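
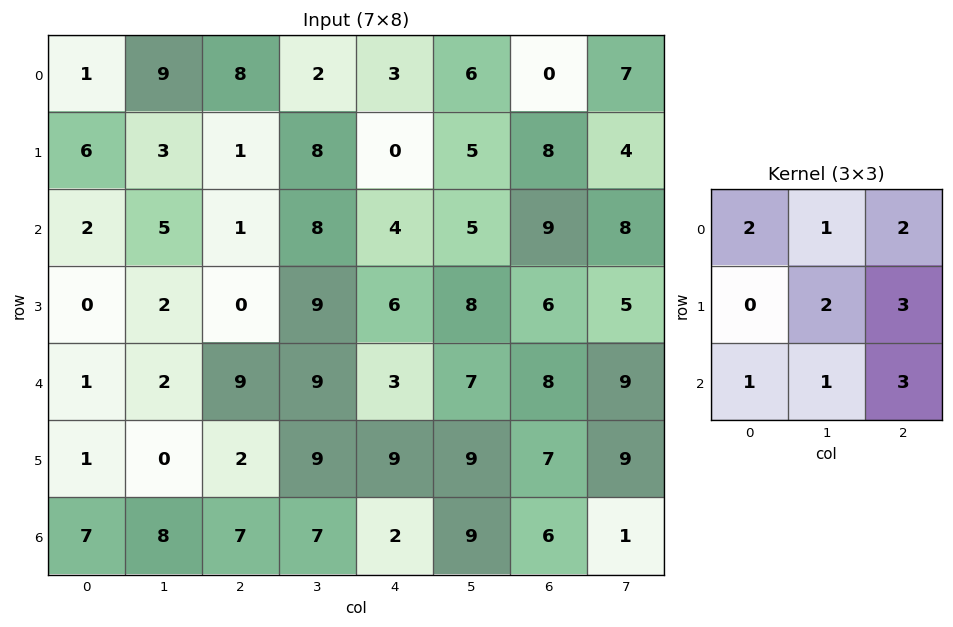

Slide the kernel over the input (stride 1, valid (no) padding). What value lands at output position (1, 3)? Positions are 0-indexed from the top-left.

The receptive field on the input at this output position is [8 0 5 / 8 4 5 / 9 6 8]. Elementwise product with the kernel and sum: 8·2 + 0·1 + 5·2 + 4·2 + 5·3 + 9·1 + 6·1 + 8·3.

88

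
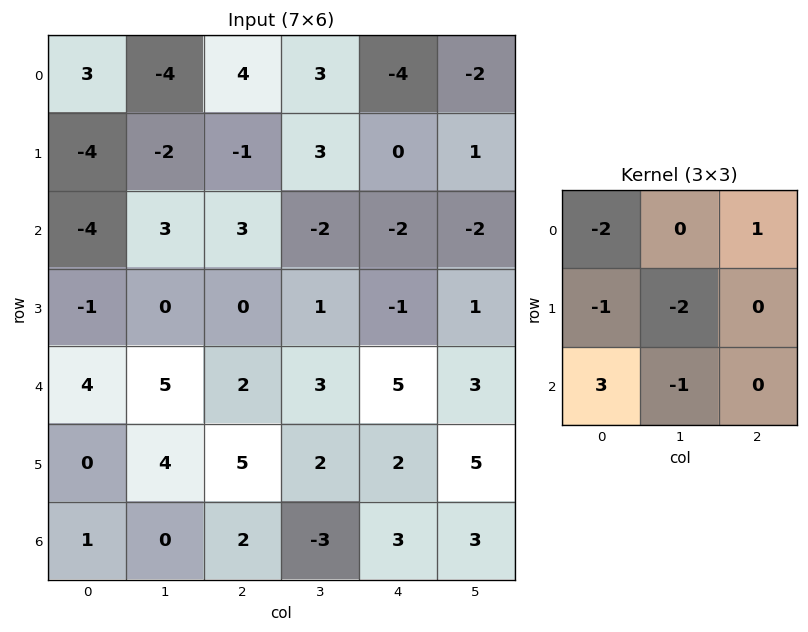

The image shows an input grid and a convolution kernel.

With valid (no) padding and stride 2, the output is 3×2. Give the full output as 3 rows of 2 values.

-9 -6
19 -7
-11 1

Output[0,0]: The receptive field on the input at this output position is [3 -4 4 / -4 -2 -1 / -4 3 3]. Elementwise product with the kernel and sum: 3·-2 + 4·1 + -4·-1 + -2·-2 + -4·3 + 3·-1.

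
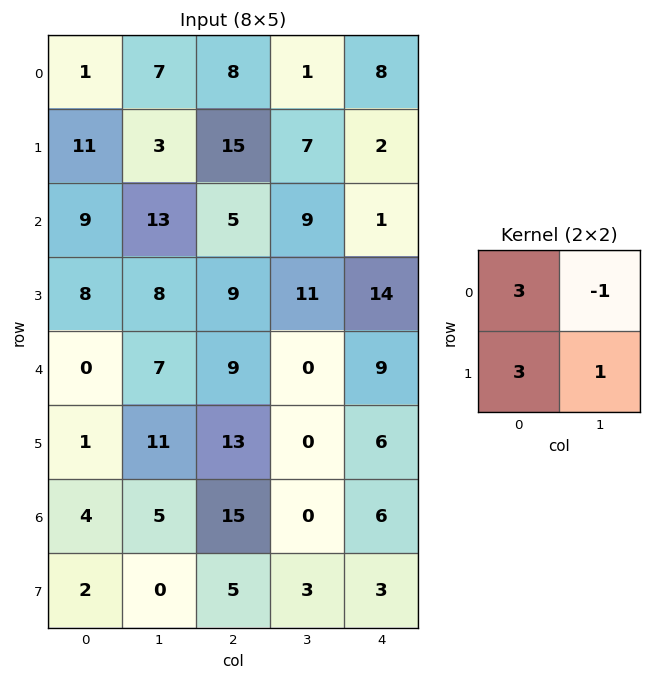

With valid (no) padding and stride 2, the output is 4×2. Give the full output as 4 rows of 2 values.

32 75
46 44
7 66
13 63

Output[0,0]: The receptive field on the input at this output position is [1 7 / 11 3]. Elementwise product with the kernel and sum: 1·3 + 7·-1 + 11·3 + 3·1.
Output[0,1]: The receptive field on the input at this output position is [8 1 / 15 7]. Elementwise product with the kernel and sum: 8·3 + 1·-1 + 15·3 + 7·1.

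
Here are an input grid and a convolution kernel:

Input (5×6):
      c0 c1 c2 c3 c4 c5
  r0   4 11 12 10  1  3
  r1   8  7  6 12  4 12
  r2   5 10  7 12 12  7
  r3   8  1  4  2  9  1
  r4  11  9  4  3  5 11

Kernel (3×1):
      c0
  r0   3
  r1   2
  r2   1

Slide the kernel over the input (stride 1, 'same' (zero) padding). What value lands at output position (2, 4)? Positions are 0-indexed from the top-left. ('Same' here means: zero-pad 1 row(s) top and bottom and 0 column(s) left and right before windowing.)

The receptive field on the zero-padded input at this output position is [4 / 12 / 9]. Elementwise product with the kernel and sum: 4·3 + 12·2 + 9·1.

45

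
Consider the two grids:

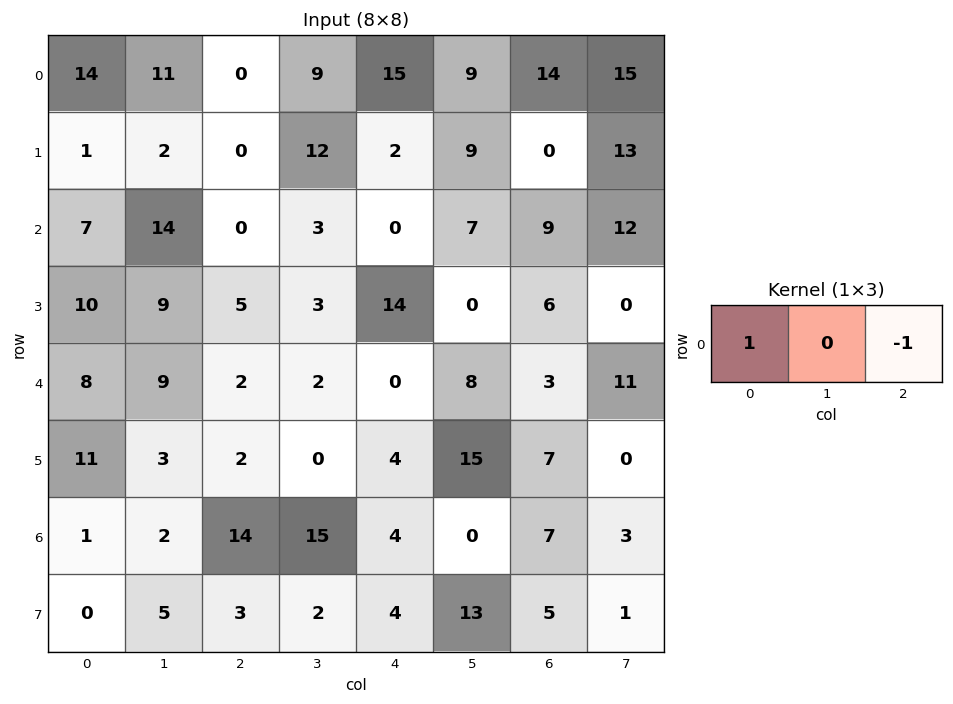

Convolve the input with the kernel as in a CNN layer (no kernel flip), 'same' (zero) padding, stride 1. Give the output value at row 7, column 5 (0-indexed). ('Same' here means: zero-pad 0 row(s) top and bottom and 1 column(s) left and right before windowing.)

The receptive field on the zero-padded input at this output position is [4 13 5]. Elementwise product with the kernel and sum: 4·1 + 5·-1.

-1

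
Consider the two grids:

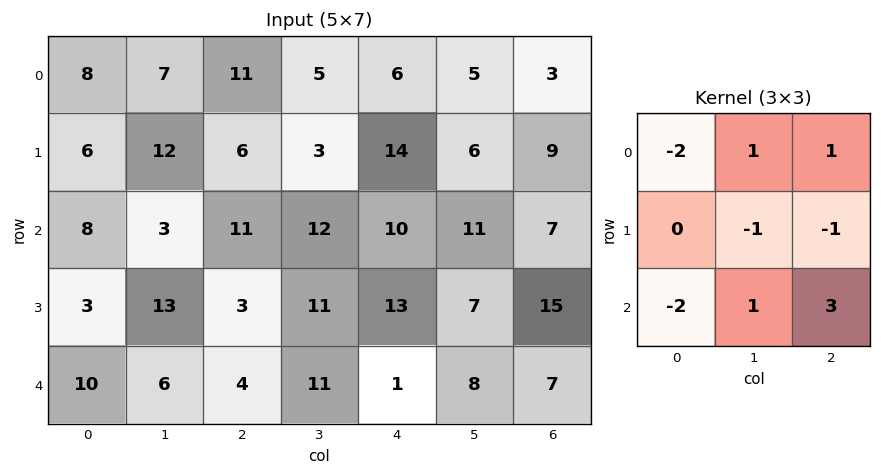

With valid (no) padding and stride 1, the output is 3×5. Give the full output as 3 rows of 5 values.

Output[0,0]: The receptive field on the input at this output position is [8 7 11 / 6 12 6 / 8 3 11]. Elementwise product with the kernel and sum: 8·-2 + 7·1 + 11·1 + 12·-1 + 6·-1 + 8·-2 + 3·1 + 11·3.

4 34 -8 0 -7
8 -28 27 5 -5
-20 28 -18 -20 3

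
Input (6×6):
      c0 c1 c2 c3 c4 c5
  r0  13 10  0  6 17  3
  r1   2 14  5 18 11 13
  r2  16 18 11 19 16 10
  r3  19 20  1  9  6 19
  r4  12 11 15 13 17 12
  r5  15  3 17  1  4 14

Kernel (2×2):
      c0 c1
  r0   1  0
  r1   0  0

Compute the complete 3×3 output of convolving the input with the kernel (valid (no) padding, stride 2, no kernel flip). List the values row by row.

13 0 17
16 11 16
12 15 17

Output[0,0]: The receptive field on the input at this output position is [13 10 / 2 14]. Elementwise product with the kernel and sum: 13·1.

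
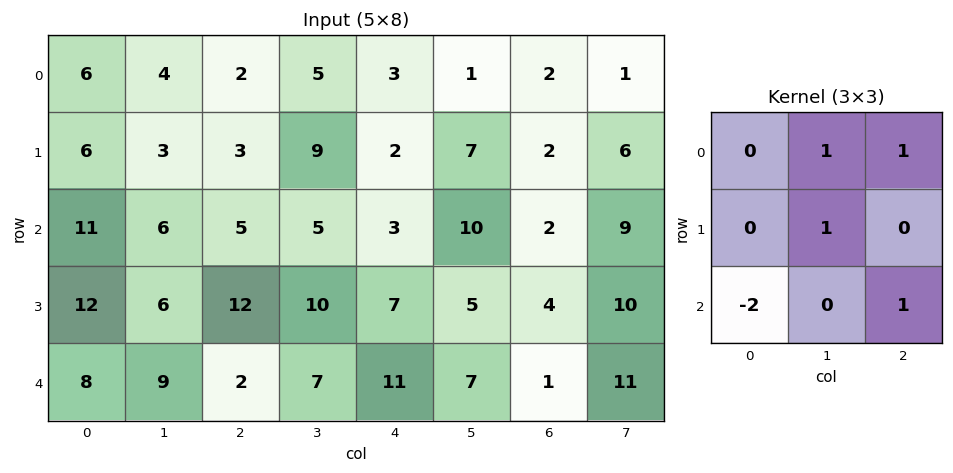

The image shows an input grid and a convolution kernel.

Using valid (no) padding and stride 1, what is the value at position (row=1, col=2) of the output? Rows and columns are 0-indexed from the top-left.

The receptive field on the input at this output position is [3 9 2 / 5 5 3 / 12 10 7]. Elementwise product with the kernel and sum: 9·1 + 2·1 + 5·1 + 12·-2 + 7·1.

-1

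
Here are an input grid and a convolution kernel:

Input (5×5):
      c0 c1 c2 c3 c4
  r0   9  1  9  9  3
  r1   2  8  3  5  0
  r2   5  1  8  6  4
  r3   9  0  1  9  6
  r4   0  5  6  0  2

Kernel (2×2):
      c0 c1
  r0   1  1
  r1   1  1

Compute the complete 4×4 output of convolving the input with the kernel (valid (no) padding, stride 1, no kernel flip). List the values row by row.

Output[0,0]: The receptive field on the input at this output position is [9 1 / 2 8]. Elementwise product with the kernel and sum: 9·1 + 1·1 + 2·1 + 8·1.
Output[0,1]: The receptive field on the input at this output position is [1 9 / 8 3]. Elementwise product with the kernel and sum: 1·1 + 9·1 + 8·1 + 3·1.

20 21 26 17
16 20 22 15
15 10 24 25
14 12 16 17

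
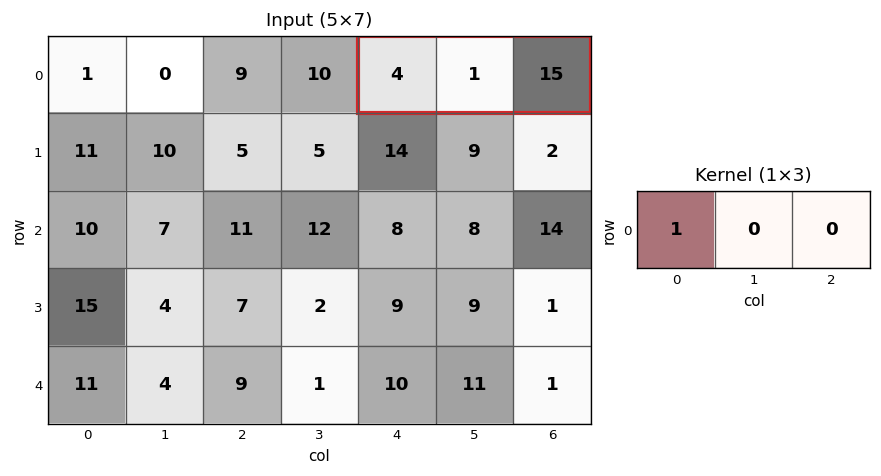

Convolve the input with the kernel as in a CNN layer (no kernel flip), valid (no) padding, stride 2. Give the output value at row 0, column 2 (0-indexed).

4

The receptive field on the input at this output position is [4 1 15]. Elementwise product with the kernel and sum: 4·1.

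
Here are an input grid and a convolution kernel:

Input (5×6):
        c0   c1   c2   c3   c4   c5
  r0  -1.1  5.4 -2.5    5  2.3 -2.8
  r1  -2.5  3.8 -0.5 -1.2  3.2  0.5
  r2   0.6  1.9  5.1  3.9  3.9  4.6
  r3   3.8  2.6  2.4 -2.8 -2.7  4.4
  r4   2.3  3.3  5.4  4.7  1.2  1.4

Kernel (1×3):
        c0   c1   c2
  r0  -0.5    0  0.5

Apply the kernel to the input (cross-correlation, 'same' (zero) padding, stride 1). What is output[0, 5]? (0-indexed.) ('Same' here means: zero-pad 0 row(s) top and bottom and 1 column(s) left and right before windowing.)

-1.15

The receptive field on the zero-padded input at this output position is [2.3 -2.8 0]. Elementwise product with the kernel and sum: 2.3·-0.5 + 0·0.5.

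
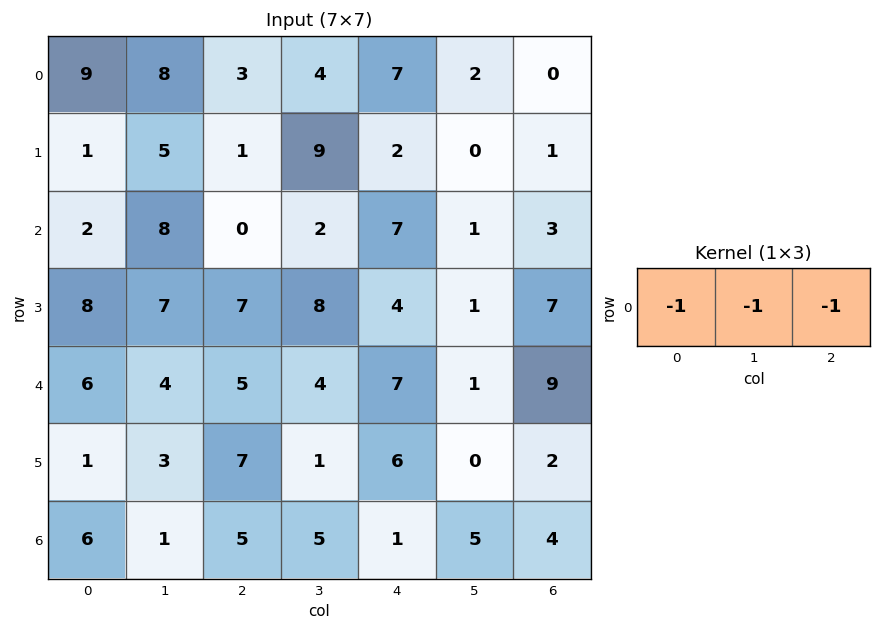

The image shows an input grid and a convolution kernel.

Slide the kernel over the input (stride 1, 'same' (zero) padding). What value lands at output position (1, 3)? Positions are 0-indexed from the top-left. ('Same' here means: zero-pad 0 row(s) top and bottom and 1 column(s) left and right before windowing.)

-12

The receptive field on the zero-padded input at this output position is [1 9 2]. Elementwise product with the kernel and sum: 1·-1 + 9·-1 + 2·-1.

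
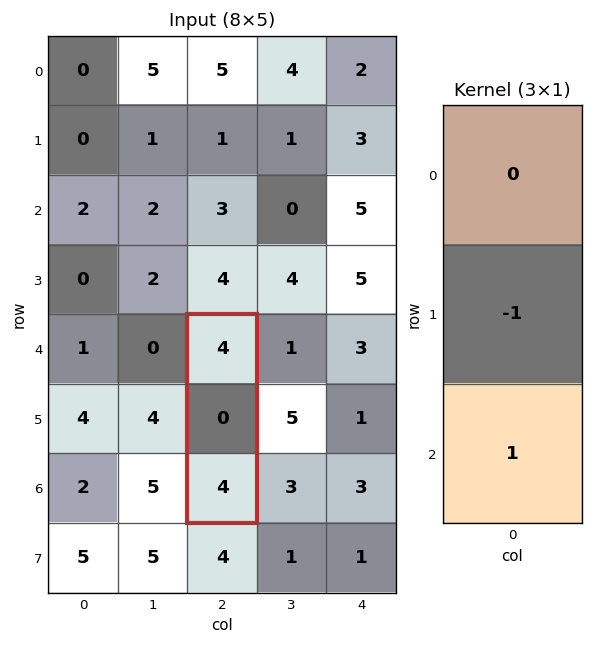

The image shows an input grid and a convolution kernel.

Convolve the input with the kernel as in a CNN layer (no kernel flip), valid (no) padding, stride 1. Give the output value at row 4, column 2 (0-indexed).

4

The receptive field on the input at this output position is [4 / 0 / 4]. Elementwise product with the kernel and sum: 0·-1 + 4·1.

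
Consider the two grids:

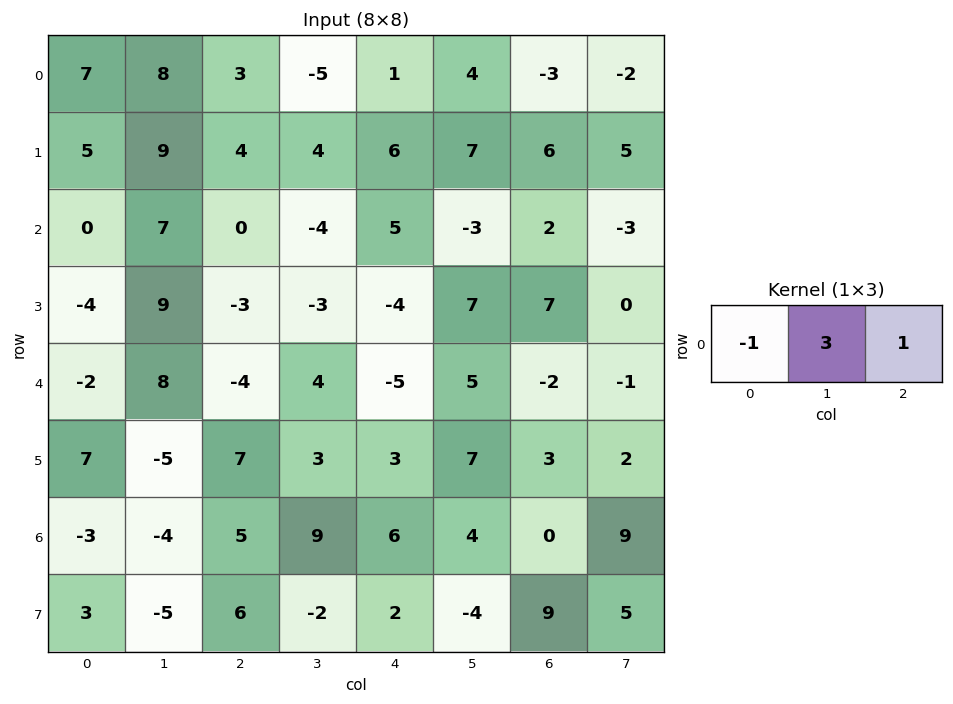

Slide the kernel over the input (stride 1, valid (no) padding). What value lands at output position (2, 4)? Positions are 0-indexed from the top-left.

-12

The receptive field on the input at this output position is [5 -3 2]. Elementwise product with the kernel and sum: 5·-1 + -3·3 + 2·1.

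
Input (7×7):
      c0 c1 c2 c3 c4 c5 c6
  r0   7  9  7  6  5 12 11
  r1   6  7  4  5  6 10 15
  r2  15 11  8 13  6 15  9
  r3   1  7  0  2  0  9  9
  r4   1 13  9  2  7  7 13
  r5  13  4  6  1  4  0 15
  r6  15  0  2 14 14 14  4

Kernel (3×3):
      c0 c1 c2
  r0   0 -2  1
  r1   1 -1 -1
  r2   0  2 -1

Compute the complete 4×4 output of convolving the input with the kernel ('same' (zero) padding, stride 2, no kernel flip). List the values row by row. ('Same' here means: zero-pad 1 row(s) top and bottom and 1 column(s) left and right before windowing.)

Output[0,0]: The receptive field on the zero-padded input at this output position is [0 0 0 / 0 7 9 / 0 6 7]. Elementwise product with the kernel and sum: 0·-2 + 0·1 + 0·1 + 7·-1 + 9·-1 + 6·2 + 7·-1.
Output[0,1]: The receptive field on the zero-padded input at this output position is [0 0 0 / 9 7 6 / 7 4 5]. Elementwise product with the kernel and sum: 0·-2 + 0·1 + 9·1 + 7·-1 + 6·-1 + 4·2 + 5·-1.

-11 -1 -9 31
-36 -15 -19 -6
13 15 5 6
-37 -27 -22 -20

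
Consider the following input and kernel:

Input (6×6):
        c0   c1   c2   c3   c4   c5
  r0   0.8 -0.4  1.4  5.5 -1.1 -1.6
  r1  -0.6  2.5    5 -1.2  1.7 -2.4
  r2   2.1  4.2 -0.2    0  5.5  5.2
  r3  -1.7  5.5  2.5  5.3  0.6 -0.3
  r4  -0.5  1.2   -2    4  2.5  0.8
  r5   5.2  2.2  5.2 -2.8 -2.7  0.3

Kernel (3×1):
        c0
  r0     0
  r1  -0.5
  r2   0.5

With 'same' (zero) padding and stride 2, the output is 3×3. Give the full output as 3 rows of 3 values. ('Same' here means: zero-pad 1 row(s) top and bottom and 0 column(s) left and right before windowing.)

Output[0,0]: The receptive field on the zero-padded input at this output position is [0 / 0.8 / -0.6]. Elementwise product with the kernel and sum: 0.8·-0.5 + -0.6·0.5.
Output[0,1]: The receptive field on the zero-padded input at this output position is [0 / 1.4 / 5]. Elementwise product with the kernel and sum: 1.4·-0.5 + 5·0.5.

-0.7 1.8 1.4
-1.9 1.35 -2.45
2.85 3.6 -2.6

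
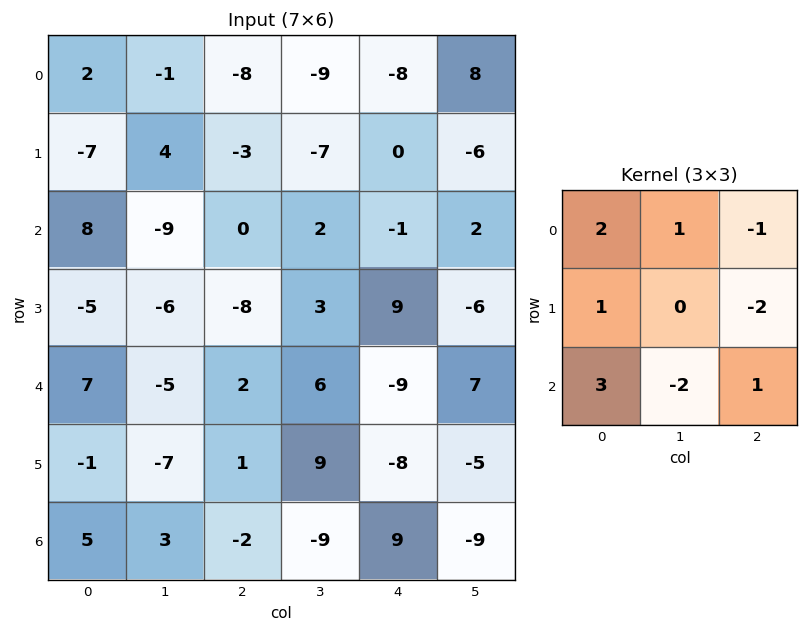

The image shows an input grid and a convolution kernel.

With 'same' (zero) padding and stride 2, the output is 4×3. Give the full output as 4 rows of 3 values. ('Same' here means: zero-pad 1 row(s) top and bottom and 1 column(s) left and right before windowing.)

Output[0,0]: The receptive field on the zero-padded input at this output position is [0 0 0 / 0 2 -1 / 0 -7 4]. Elementwise product with the kernel and sum: 0·2 + 0·1 + 0·-1 + 0·1 + -1·-2 + 0·3 + -7·-2 + 4·1.

20 28 -52
11 0 -25
6 -54 51
0 -1 24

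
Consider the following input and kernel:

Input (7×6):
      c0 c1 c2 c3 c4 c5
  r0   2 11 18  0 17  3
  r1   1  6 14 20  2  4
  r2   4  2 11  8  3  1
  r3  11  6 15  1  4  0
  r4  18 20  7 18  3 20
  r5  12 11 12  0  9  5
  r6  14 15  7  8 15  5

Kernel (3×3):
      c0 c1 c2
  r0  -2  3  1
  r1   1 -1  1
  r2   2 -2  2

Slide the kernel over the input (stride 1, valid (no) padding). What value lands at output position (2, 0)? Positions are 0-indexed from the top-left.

The receptive field on the input at this output position is [4 2 11 / 11 6 15 / 18 20 7]. Elementwise product with the kernel and sum: 4·-2 + 2·3 + 11·1 + 11·1 + 6·-1 + 15·1 + 18·2 + 20·-2 + 7·2.

39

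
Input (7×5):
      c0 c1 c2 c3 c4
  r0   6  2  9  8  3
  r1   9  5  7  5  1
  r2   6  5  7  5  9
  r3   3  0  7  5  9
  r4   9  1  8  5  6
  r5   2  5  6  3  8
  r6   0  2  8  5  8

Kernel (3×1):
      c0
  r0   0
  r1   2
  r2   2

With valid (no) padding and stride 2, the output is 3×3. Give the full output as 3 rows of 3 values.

30 28 20
24 30 30
4 28 32

Output[0,0]: The receptive field on the input at this output position is [6 / 9 / 6]. Elementwise product with the kernel and sum: 9·2 + 6·2.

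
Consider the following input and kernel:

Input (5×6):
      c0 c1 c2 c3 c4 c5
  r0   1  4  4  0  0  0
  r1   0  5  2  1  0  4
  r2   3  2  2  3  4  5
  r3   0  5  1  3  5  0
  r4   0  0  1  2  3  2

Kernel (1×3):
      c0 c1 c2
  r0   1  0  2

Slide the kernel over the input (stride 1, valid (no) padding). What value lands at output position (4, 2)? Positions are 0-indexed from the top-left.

7

The receptive field on the input at this output position is [1 2 3]. Elementwise product with the kernel and sum: 1·1 + 3·2.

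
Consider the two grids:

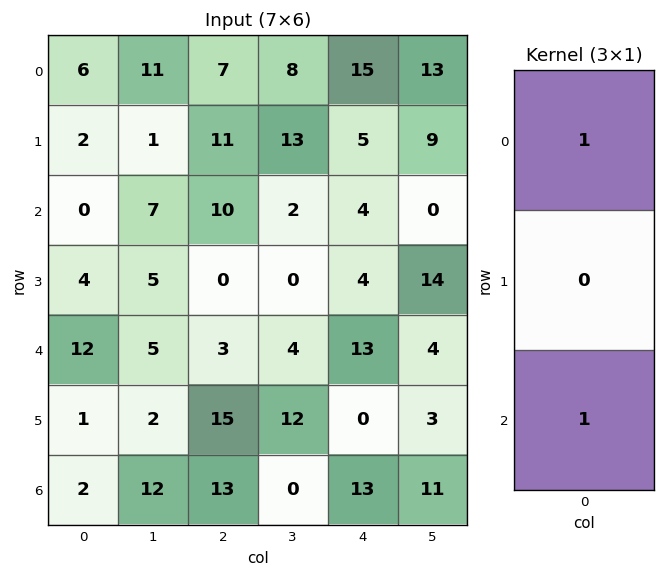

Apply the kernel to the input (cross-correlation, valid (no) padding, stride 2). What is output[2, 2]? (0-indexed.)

The receptive field on the input at this output position is [13 / 0 / 13]. Elementwise product with the kernel and sum: 13·1 + 13·1.

26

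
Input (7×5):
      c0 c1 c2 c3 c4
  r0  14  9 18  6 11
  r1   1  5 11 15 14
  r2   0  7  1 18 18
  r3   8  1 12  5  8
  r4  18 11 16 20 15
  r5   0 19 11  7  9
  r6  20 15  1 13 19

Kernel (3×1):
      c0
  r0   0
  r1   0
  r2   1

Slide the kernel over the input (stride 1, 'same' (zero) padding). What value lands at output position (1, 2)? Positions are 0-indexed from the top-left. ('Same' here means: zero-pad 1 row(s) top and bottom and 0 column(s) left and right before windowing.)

The receptive field on the zero-padded input at this output position is [18 / 11 / 1]. Elementwise product with the kernel and sum: 1·1.

1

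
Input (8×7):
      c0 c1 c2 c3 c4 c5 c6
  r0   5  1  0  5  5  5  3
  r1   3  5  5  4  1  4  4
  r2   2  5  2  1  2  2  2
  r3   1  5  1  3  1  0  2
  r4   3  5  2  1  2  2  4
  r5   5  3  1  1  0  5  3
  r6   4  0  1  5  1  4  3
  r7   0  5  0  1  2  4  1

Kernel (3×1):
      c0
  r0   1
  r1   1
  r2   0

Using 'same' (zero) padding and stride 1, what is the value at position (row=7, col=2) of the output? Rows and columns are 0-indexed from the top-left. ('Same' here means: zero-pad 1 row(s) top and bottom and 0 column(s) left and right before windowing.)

The receptive field on the zero-padded input at this output position is [1 / 0 / 0]. Elementwise product with the kernel and sum: 1·1 + 0·1.

1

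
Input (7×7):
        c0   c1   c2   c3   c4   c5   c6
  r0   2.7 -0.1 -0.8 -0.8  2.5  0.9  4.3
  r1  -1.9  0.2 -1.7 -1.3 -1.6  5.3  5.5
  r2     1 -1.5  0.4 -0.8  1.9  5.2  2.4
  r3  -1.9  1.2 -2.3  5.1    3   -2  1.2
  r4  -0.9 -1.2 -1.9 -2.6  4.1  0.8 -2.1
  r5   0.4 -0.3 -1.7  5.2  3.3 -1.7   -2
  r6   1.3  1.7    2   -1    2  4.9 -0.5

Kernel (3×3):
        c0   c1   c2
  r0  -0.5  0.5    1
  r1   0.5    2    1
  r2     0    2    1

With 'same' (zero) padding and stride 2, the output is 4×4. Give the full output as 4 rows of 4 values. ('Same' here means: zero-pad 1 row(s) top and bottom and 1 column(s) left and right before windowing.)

Output[0,0]: The receptive field on the zero-padded input at this output position is [0 0 0 / 0 2.7 -0.1 / 0 -1.9 0.2]. Elementwise product with the kernel and sum: 0·-0.5 + 0·0.5 + 0·1 + 0·0.5 + 2.7·2 + -0.1·1 + -1.9·2 + 0.2·1.

1.7 -7.15 7.6 20.05
-2.85 -2.5 17.75 9.9
-2.25 -1.85 9.55 -6.2
4.2 8.35 5.75 1.3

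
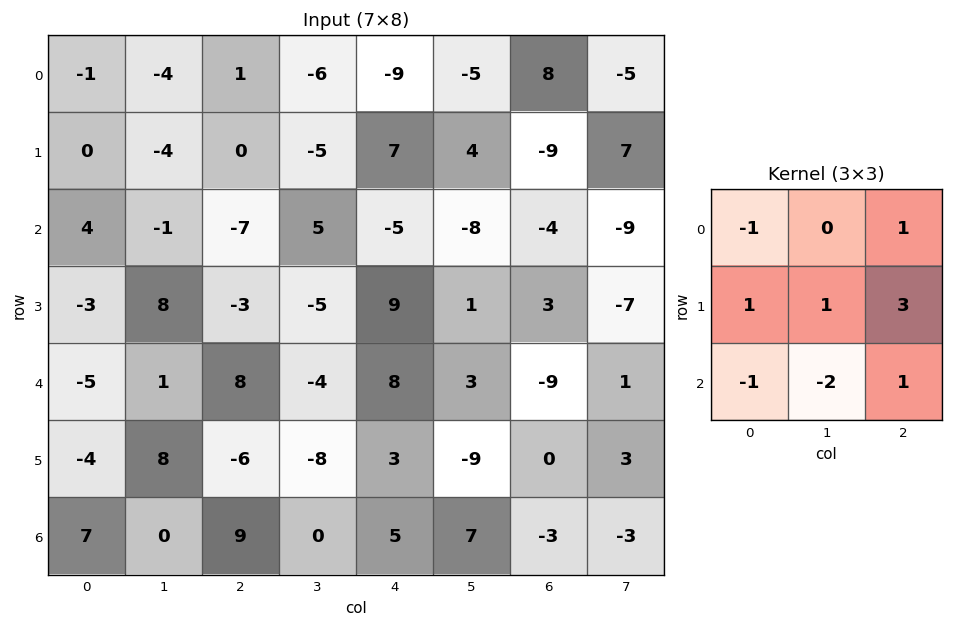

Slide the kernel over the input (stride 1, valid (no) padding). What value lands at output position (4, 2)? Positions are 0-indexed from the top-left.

-9

The receptive field on the input at this output position is [8 -4 8 / -6 -8 3 / 9 0 5]. Elementwise product with the kernel and sum: 8·-1 + 8·1 + -6·1 + -8·1 + 3·3 + 9·-1 + 0·-2 + 5·1.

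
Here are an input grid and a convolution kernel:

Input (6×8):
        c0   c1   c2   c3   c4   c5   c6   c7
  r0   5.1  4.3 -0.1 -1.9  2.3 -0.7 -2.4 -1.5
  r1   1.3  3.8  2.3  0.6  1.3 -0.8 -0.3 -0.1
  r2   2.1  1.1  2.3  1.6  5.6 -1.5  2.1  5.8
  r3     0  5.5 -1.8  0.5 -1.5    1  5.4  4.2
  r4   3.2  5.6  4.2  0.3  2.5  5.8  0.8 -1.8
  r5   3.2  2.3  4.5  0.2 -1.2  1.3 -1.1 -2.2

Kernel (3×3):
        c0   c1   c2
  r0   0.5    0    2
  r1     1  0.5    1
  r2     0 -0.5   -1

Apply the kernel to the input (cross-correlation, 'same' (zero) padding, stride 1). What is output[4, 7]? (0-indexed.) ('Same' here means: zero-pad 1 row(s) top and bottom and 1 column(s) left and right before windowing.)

The receptive field on the zero-padded input at this output position is [5.4 4.2 0 / 0.8 -1.8 0 / -1.1 -2.2 0]. Elementwise product with the kernel and sum: 5.4·0.5 + 0·2 + 0.8·1 + -1.8·0.5 + 0·1 + -2.2·-0.5 + 0·-1.

3.7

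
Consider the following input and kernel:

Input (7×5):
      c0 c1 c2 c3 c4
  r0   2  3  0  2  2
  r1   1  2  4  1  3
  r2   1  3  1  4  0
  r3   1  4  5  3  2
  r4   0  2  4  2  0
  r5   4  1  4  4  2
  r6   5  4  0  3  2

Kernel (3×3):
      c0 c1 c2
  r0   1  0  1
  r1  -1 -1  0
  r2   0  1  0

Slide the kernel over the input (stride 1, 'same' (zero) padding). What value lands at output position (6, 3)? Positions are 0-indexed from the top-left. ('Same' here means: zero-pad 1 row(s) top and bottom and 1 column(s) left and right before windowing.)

3

The receptive field on the zero-padded input at this output position is [4 4 2 / 0 3 2 / 0 0 0]. Elementwise product with the kernel and sum: 4·1 + 2·1 + 0·-1 + 3·-1 + 0·1.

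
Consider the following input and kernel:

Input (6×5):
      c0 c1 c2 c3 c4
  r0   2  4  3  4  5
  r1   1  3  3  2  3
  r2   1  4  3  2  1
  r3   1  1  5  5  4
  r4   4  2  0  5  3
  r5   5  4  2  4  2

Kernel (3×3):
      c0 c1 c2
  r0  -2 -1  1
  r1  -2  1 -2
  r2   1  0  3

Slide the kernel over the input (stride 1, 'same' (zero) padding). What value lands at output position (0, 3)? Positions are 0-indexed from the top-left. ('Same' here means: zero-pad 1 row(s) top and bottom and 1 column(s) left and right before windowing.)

The receptive field on the zero-padded input at this output position is [0 0 0 / 3 4 5 / 3 2 3]. Elementwise product with the kernel and sum: 0·-2 + 0·-1 + 0·1 + 3·-2 + 4·1 + 5·-2 + 3·1 + 3·3.

0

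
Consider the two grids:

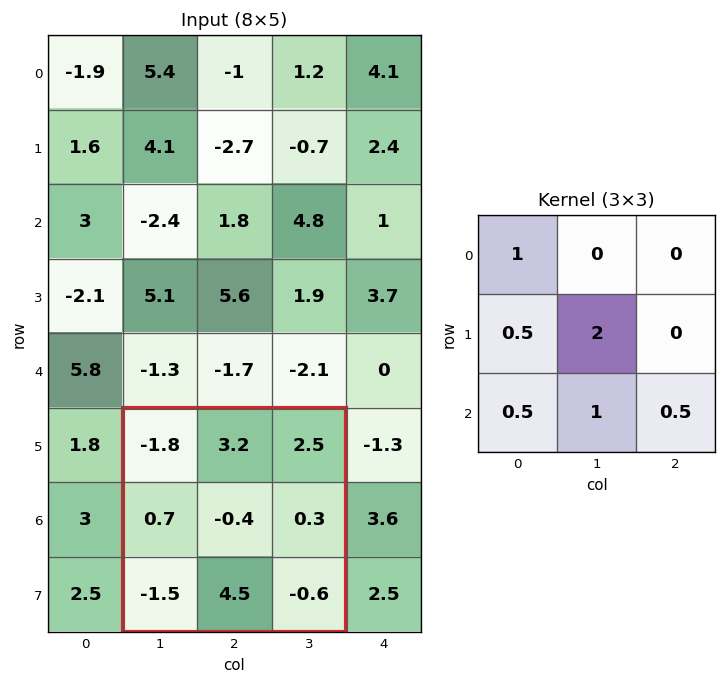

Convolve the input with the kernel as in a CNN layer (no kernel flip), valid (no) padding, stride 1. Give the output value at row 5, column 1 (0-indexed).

1.2

The receptive field on the input at this output position is [-1.8 3.2 2.5 / 0.7 -0.4 0.3 / -1.5 4.5 -0.6]. Elementwise product with the kernel and sum: -1.8·1 + 0.7·0.5 + -0.4·2 + -1.5·0.5 + 4.5·1 + -0.6·0.5.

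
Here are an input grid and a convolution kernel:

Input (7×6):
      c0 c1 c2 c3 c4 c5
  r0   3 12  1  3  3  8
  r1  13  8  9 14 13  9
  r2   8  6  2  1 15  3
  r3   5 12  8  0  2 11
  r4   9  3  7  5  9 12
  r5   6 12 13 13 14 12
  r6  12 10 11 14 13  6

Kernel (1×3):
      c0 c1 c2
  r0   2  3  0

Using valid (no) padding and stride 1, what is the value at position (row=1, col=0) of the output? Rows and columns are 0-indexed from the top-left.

50

The receptive field on the input at this output position is [13 8 9]. Elementwise product with the kernel and sum: 13·2 + 8·3.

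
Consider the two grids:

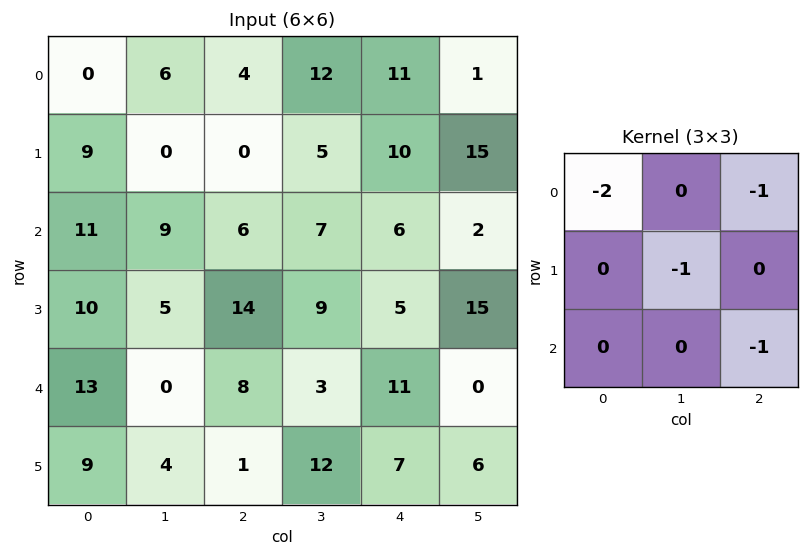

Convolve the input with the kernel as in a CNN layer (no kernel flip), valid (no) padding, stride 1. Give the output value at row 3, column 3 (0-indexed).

-50

The receptive field on the input at this output position is [9 5 15 / 3 11 0 / 12 7 6]. Elementwise product with the kernel and sum: 9·-2 + 15·-1 + 11·-1 + 6·-1.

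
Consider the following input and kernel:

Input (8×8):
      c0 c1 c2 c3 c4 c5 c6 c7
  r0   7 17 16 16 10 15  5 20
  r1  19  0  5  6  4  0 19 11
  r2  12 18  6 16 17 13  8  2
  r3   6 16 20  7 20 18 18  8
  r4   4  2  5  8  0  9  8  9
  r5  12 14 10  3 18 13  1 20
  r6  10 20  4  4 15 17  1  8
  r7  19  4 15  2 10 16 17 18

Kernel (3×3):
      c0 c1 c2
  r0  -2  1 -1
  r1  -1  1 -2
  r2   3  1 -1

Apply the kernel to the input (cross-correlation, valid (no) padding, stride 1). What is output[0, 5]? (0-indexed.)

The receptive field on the input at this output position is [15 5 20 / 0 19 11 / 13 8 2]. Elementwise product with the kernel and sum: 15·-2 + 5·1 + 20·-1 + 0·-1 + 19·1 + 11·-2 + 13·3 + 8·1 + 2·-1.

-3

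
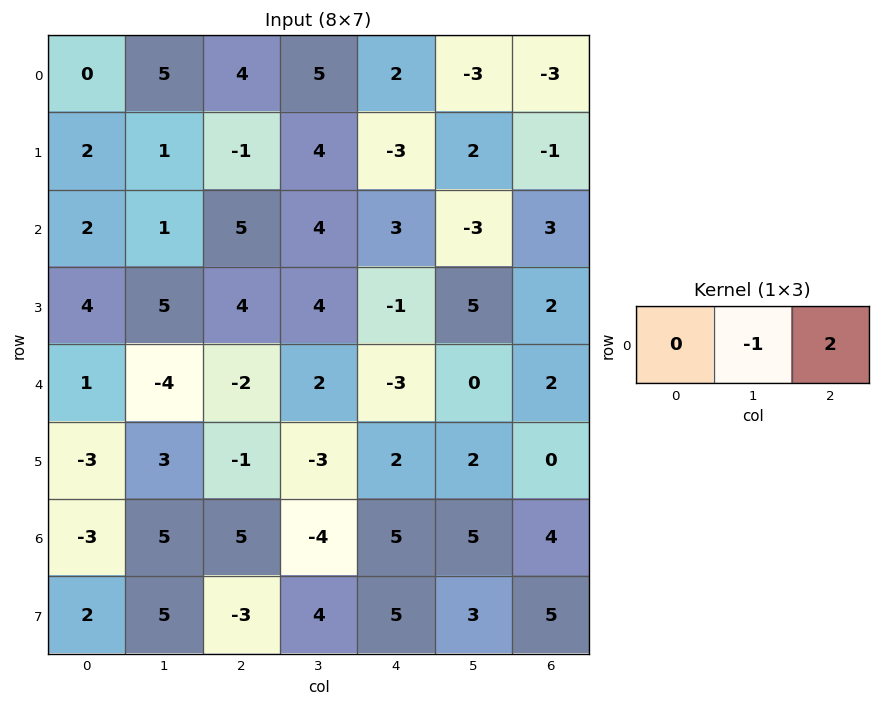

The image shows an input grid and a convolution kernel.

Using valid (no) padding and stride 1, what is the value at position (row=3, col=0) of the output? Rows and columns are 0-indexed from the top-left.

3

The receptive field on the input at this output position is [4 5 4]. Elementwise product with the kernel and sum: 5·-1 + 4·2.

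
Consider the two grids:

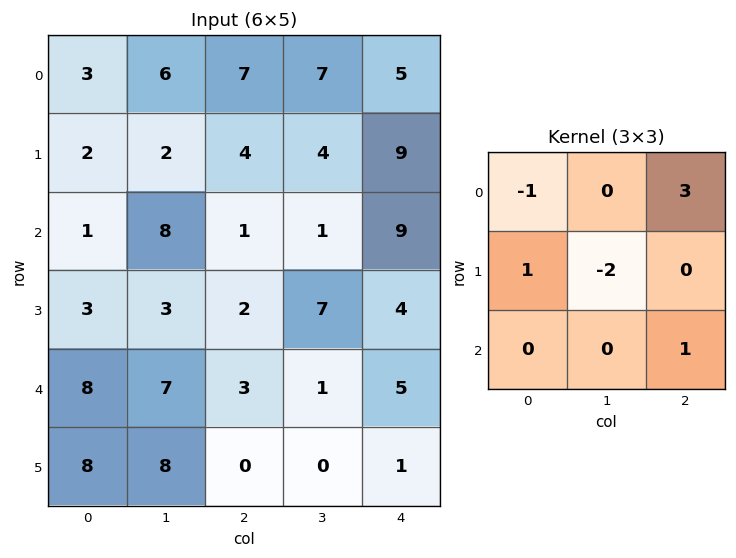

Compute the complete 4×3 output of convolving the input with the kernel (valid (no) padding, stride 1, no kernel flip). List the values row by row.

17 10 13
-3 23 26
2 -5 19
-3 19 12

Output[0,0]: The receptive field on the input at this output position is [3 6 7 / 2 2 4 / 1 8 1]. Elementwise product with the kernel and sum: 3·-1 + 7·3 + 2·1 + 2·-2 + 1·1.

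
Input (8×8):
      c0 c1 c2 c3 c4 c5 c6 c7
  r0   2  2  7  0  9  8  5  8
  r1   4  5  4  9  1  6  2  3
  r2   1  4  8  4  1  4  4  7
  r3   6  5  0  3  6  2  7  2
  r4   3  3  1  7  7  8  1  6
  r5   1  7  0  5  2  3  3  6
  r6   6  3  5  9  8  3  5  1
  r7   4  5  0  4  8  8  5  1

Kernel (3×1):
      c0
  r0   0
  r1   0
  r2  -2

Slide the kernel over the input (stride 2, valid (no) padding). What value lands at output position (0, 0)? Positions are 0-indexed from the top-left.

-2

The receptive field on the input at this output position is [2 / 4 / 1]. Elementwise product with the kernel and sum: 1·-2.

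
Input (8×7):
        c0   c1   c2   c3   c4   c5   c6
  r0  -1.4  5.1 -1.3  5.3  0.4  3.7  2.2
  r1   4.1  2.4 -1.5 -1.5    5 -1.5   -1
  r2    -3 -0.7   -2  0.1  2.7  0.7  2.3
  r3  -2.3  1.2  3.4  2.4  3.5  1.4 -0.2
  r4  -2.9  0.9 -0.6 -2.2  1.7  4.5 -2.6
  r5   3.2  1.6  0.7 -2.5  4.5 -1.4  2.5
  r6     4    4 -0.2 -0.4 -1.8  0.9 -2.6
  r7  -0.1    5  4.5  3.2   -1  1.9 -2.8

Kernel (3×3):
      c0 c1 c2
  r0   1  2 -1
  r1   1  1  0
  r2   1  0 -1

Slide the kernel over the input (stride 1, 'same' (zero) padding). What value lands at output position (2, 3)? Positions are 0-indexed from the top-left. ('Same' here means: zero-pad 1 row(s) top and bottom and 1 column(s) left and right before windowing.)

-11.5

The receptive field on the zero-padded input at this output position is [-1.5 -1.5 5 / -2 0.1 2.7 / 3.4 2.4 3.5]. Elementwise product with the kernel and sum: -1.5·1 + -1.5·2 + 5·-1 + -2·1 + 0.1·1 + 3.4·1 + 3.5·-1.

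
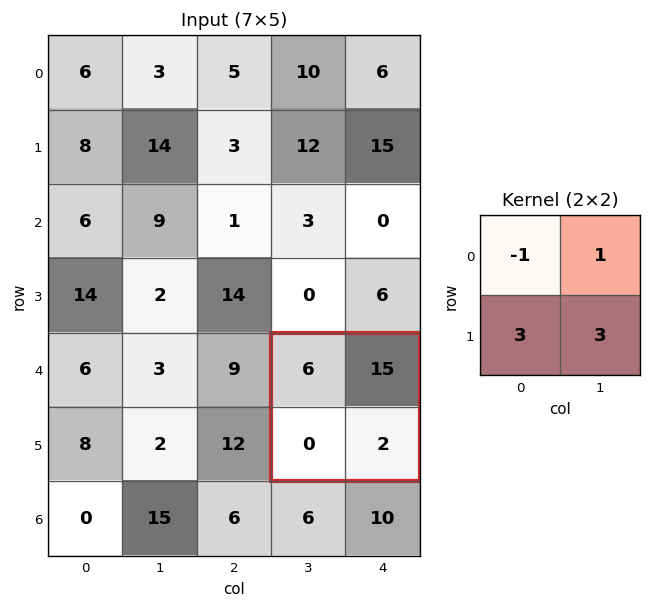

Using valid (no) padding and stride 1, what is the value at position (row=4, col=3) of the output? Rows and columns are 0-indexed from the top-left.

The receptive field on the input at this output position is [6 15 / 0 2]. Elementwise product with the kernel and sum: 6·-1 + 15·1 + 0·3 + 2·3.

15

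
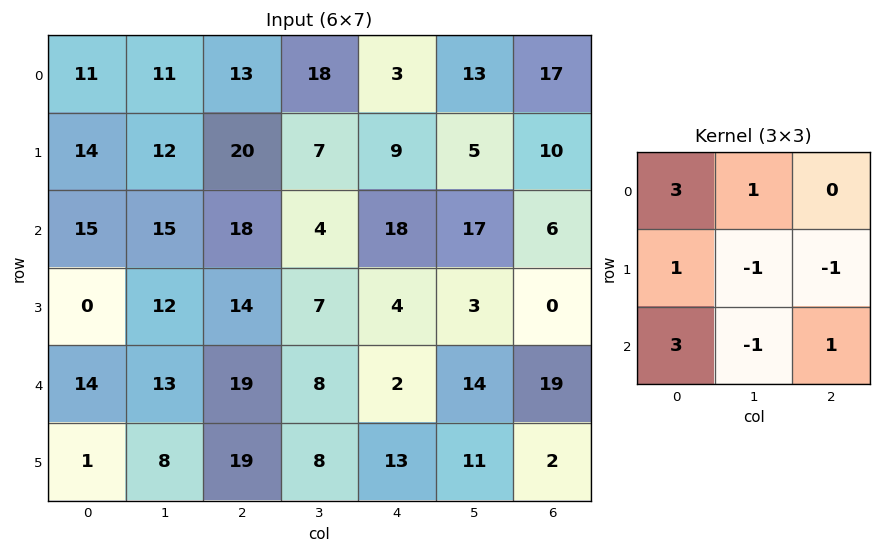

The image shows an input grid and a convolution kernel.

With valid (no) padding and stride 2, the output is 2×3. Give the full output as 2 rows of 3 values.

Output[0,0]: The receptive field on the input at this output position is [11 11 13 / 14 12 20 / 15 15 18]. Elementwise product with the kernel and sum: 11·3 + 11·1 + 14·1 + 12·-1 + 20·-1 + 15·3 + 15·-1 + 18·1.
Output[0,1]: The receptive field on the input at this output position is [13 18 3 / 20 7 9 / 18 4 18]. Elementwise product with the kernel and sum: 13·3 + 18·1 + 20·1 + 7·-1 + 9·-1 + 18·3 + 4·-1 + 18·1.

74 129 59
82 112 83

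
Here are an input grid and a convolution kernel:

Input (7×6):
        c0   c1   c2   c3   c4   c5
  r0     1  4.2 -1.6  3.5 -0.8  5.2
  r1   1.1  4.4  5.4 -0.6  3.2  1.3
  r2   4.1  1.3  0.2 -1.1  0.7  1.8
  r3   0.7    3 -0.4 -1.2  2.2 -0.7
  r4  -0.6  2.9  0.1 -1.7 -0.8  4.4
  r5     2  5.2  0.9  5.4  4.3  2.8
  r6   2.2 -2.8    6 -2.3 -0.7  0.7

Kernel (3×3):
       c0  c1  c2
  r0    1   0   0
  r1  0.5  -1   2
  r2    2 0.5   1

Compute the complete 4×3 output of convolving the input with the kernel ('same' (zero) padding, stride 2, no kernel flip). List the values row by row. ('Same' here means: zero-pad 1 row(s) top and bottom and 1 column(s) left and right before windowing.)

Output[0,0]: The receptive field on the zero-padded input at this output position is [0 0 0 / 0 1 4.2 / 0 1.1 4.4]. Elementwise product with the kernel and sum: 0·1 + 0·0.5 + 1·-1 + 4.2·2 + 0·2 + 1.1·0.5 + 4.4·1.

12.35 21.6 14.65
1.85 7.25 -0.25
12.6 17.2 23.3
-7.8 -6.8 6.35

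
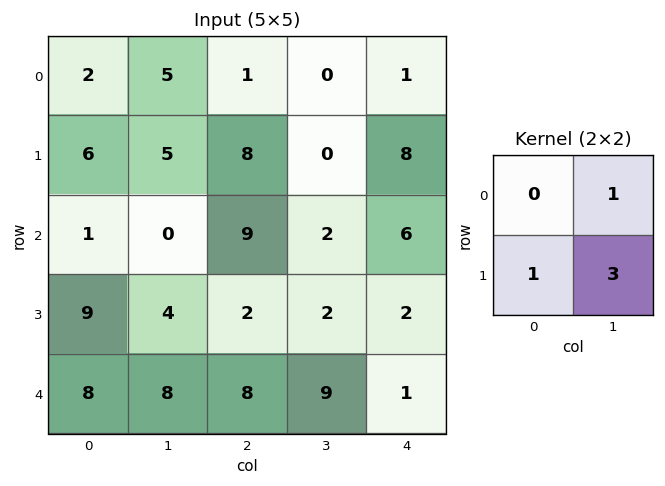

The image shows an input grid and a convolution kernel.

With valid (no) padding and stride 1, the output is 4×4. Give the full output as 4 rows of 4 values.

Output[0,0]: The receptive field on the input at this output position is [2 5 / 6 5]. Elementwise product with the kernel and sum: 5·1 + 6·1 + 5·3.
Output[0,1]: The receptive field on the input at this output position is [5 1 / 5 8]. Elementwise product with the kernel and sum: 1·1 + 5·1 + 8·3.

26 30 8 25
6 35 15 28
21 19 10 14
36 34 37 14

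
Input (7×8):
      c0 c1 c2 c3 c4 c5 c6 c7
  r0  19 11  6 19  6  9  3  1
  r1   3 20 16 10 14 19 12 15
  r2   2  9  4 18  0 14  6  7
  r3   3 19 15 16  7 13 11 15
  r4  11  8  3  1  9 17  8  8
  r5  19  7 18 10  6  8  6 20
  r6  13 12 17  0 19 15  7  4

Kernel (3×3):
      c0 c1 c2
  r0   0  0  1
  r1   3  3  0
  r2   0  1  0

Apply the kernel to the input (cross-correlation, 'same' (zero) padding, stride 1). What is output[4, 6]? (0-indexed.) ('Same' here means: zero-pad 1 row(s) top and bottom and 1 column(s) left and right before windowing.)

The receptive field on the zero-padded input at this output position is [13 11 15 / 17 8 8 / 8 6 20]. Elementwise product with the kernel and sum: 15·1 + 17·3 + 8·3 + 6·1.

96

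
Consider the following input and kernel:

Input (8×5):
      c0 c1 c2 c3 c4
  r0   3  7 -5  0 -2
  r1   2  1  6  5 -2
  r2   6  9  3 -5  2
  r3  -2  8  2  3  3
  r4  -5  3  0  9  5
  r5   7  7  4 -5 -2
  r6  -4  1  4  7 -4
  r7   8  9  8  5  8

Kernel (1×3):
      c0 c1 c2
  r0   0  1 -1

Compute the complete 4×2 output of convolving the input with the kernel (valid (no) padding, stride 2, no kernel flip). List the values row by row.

Output[0,0]: The receptive field on the input at this output position is [3 7 -5]. Elementwise product with the kernel and sum: 7·1 + -5·-1.
Output[0,1]: The receptive field on the input at this output position is [-5 0 -2]. Elementwise product with the kernel and sum: 0·1 + -2·-1.

12 2
6 -7
3 4
-3 11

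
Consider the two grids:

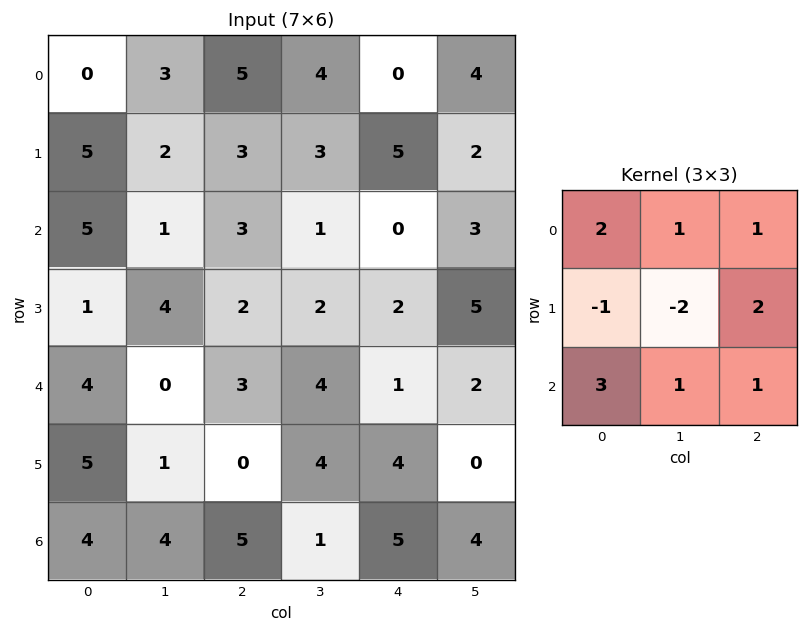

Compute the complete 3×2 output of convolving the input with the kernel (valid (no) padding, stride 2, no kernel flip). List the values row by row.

24 25
24 19
25 32

Output[0,0]: The receptive field on the input at this output position is [0 3 5 / 5 2 3 / 5 1 3]. Elementwise product with the kernel and sum: 0·2 + 3·1 + 5·1 + 5·-1 + 2·-2 + 3·2 + 5·3 + 1·1 + 3·1.
Output[0,1]: The receptive field on the input at this output position is [5 4 0 / 3 3 5 / 3 1 0]. Elementwise product with the kernel and sum: 5·2 + 4·1 + 0·1 + 3·-1 + 3·-2 + 5·2 + 3·3 + 1·1 + 0·1.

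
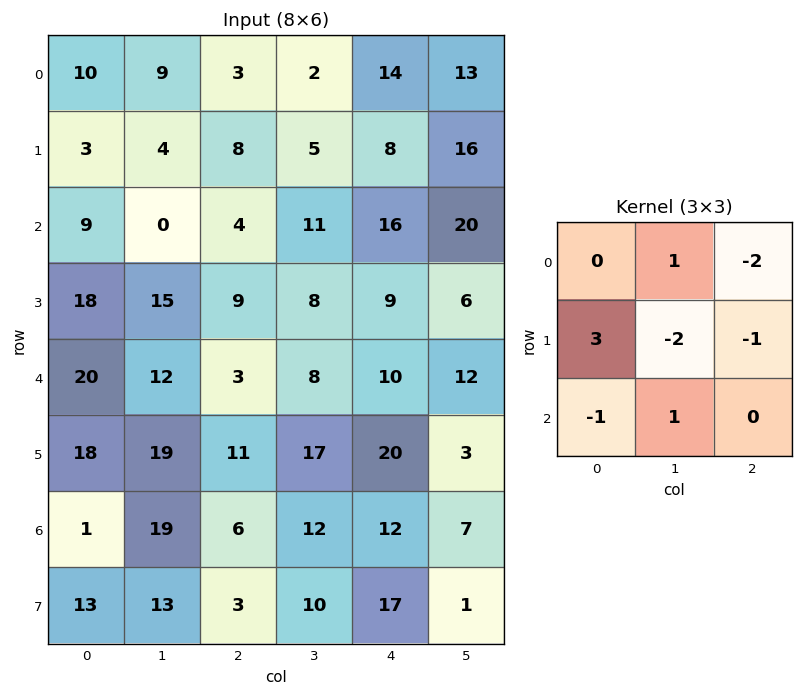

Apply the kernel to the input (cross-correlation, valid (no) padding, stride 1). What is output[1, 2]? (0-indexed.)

-38

The receptive field on the input at this output position is [8 5 8 / 4 11 16 / 9 8 9]. Elementwise product with the kernel and sum: 5·1 + 8·-2 + 4·3 + 11·-2 + 16·-1 + 9·-1 + 8·1.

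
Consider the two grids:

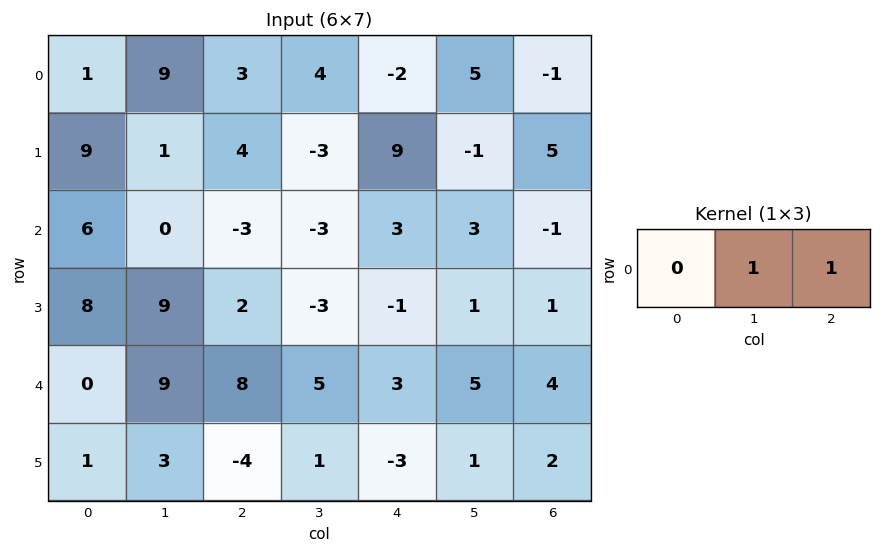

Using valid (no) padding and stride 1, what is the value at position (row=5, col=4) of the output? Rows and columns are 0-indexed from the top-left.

3

The receptive field on the input at this output position is [-3 1 2]. Elementwise product with the kernel and sum: 1·1 + 2·1.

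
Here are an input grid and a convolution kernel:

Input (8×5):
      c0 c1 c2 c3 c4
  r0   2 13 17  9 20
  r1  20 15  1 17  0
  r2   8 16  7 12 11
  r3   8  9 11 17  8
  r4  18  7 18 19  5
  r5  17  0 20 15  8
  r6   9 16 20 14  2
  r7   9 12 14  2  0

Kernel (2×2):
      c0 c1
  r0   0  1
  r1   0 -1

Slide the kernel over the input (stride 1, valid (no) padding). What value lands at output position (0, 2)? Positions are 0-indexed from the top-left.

The receptive field on the input at this output position is [17 9 / 1 17]. Elementwise product with the kernel and sum: 9·1 + 17·-1.

-8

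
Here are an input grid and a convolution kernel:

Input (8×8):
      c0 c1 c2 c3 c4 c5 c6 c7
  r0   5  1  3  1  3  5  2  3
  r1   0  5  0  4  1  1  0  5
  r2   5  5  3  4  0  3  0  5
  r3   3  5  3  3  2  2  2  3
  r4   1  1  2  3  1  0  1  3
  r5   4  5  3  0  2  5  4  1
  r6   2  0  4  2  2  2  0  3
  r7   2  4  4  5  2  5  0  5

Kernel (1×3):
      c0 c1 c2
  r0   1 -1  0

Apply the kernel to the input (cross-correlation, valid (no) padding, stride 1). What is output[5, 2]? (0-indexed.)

The receptive field on the input at this output position is [3 0 2]. Elementwise product with the kernel and sum: 3·1 + 0·-1.

3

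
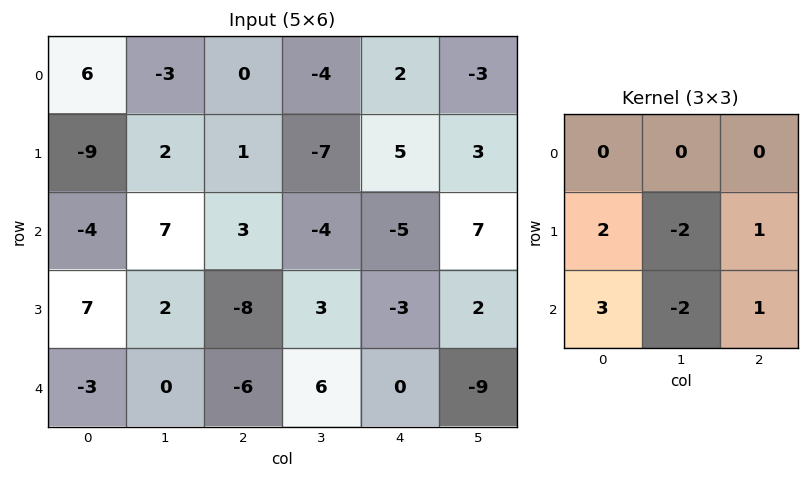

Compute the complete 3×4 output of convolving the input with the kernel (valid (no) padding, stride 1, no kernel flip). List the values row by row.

Output[0,0]: The receptive field on the input at this output position is [6 -3 0 / -9 2 1 / -4 7 3]. Elementwise product with the kernel and sum: -9·2 + 2·-2 + 1·1 + -4·3 + 7·-2 + 3·1.
Output[0,1]: The receptive field on the input at this output position is [-3 0 -4 / 2 1 -7 / 7 3 -4]. Elementwise product with the kernel and sum: 2·2 + 1·-2 + -7·1 + 7·3 + 3·-2 + -4·1.

-44 6 33 -16
-10 29 -24 26
-13 41 -55 23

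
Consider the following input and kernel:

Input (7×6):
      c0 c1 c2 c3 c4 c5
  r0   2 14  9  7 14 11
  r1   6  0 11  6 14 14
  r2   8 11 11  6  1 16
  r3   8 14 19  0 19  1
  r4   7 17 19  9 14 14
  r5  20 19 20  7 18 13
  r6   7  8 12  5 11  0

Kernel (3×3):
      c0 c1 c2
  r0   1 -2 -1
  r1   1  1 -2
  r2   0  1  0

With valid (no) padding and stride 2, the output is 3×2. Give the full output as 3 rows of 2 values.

Output[0,0]: The receptive field on the input at this output position is [2 14 9 / 6 0 11 / 8 11 11]. Elementwise product with the kernel and sum: 2·1 + 14·-2 + 9·-1 + 6·1 + 0·1 + 11·-2 + 11·1.
Output[0,1]: The receptive field on the input at this output position is [9 7 14 / 11 6 14 / 11 6 1]. Elementwise product with the kernel and sum: 9·1 + 7·-2 + 14·-1 + 11·1 + 6·1 + 14·-2 + 6·1.

-40 -24
-24 -12
-39 -17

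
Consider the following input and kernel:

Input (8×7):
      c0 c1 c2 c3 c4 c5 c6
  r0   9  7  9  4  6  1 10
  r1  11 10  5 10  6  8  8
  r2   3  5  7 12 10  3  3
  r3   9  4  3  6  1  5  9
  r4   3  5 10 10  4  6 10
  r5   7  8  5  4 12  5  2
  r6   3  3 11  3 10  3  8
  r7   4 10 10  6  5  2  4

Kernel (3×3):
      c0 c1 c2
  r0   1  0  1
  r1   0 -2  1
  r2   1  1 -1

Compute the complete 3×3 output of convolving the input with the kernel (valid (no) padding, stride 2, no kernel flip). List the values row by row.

Output[0,0]: The receptive field on the input at this output position is [9 7 9 / 11 10 5 / 3 5 7]. Elementwise product with the kernel and sum: 9·1 + 9·1 + 10·-2 + 5·1 + 3·1 + 5·1 + 7·-1.

4 10 18
3 22 12
-3 22 11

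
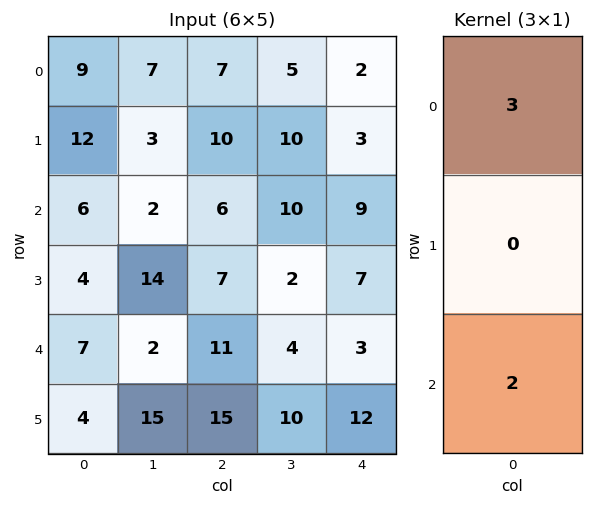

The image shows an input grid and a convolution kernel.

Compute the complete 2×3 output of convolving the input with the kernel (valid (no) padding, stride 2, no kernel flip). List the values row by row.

39 33 24
32 40 33

Output[0,0]: The receptive field on the input at this output position is [9 / 12 / 6]. Elementwise product with the kernel and sum: 9·3 + 6·2.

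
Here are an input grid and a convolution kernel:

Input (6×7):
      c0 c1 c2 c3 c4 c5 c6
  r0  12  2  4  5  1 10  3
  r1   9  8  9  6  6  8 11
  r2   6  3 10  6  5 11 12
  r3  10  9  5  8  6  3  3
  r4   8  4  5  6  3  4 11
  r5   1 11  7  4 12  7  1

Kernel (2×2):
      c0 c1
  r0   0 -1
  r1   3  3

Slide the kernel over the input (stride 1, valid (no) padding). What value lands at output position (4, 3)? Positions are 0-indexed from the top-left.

The receptive field on the input at this output position is [6 3 / 4 12]. Elementwise product with the kernel and sum: 3·-1 + 4·3 + 12·3.

45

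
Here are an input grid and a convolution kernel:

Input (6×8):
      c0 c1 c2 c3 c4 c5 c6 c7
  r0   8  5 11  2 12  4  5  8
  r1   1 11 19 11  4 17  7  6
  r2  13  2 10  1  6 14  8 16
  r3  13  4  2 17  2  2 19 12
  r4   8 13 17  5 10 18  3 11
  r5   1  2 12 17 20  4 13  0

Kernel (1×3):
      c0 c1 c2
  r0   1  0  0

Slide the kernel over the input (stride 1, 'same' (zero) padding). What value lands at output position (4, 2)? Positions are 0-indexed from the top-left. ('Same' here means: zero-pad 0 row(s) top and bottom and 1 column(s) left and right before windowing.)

13

The receptive field on the zero-padded input at this output position is [13 17 5]. Elementwise product with the kernel and sum: 13·1.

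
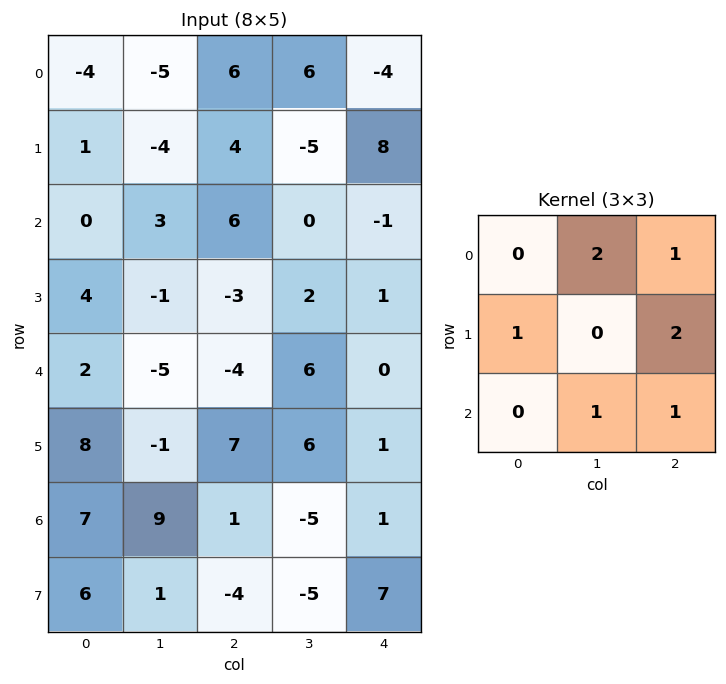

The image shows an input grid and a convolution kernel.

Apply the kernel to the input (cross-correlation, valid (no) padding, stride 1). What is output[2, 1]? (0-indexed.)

17

The receptive field on the input at this output position is [3 6 0 / -1 -3 2 / -5 -4 6]. Elementwise product with the kernel and sum: 6·2 + 0·1 + -1·1 + 2·2 + -4·1 + 6·1.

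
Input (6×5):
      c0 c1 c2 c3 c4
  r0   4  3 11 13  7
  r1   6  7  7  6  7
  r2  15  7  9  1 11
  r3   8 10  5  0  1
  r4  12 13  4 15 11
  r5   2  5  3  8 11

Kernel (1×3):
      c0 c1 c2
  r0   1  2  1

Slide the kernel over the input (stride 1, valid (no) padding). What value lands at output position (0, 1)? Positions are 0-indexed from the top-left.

38

The receptive field on the input at this output position is [3 11 13]. Elementwise product with the kernel and sum: 3·1 + 11·2 + 13·1.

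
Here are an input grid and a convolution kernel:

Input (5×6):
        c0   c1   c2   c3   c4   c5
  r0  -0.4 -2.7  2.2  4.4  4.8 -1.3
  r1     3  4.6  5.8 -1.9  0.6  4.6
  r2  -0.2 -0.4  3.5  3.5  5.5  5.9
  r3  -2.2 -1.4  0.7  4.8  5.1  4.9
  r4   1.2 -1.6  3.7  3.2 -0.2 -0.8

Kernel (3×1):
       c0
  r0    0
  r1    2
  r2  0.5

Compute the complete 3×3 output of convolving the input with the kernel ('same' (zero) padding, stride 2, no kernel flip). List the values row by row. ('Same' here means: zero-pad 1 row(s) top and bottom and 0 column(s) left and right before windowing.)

0.7 7.3 9.9
-1.5 7.35 13.55
2.4 7.4 -0.4

Output[0,0]: The receptive field on the zero-padded input at this output position is [0 / -0.4 / 3]. Elementwise product with the kernel and sum: -0.4·2 + 3·0.5.
Output[0,1]: The receptive field on the zero-padded input at this output position is [0 / 2.2 / 5.8]. Elementwise product with the kernel and sum: 2.2·2 + 5.8·0.5.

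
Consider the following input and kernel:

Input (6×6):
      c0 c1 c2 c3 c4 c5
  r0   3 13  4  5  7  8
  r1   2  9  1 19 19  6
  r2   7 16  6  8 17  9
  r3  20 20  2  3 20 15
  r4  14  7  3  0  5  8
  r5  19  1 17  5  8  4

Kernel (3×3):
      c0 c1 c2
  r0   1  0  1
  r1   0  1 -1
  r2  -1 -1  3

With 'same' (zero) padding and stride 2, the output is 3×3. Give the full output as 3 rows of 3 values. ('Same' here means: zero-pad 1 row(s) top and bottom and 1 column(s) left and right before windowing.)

15 46 -21
40 13 55
11 23 14

Output[0,0]: The receptive field on the zero-padded input at this output position is [0 0 0 / 0 3 13 / 0 2 9]. Elementwise product with the kernel and sum: 0·1 + 0·1 + 3·1 + 13·-1 + 0·-1 + 2·-1 + 9·3.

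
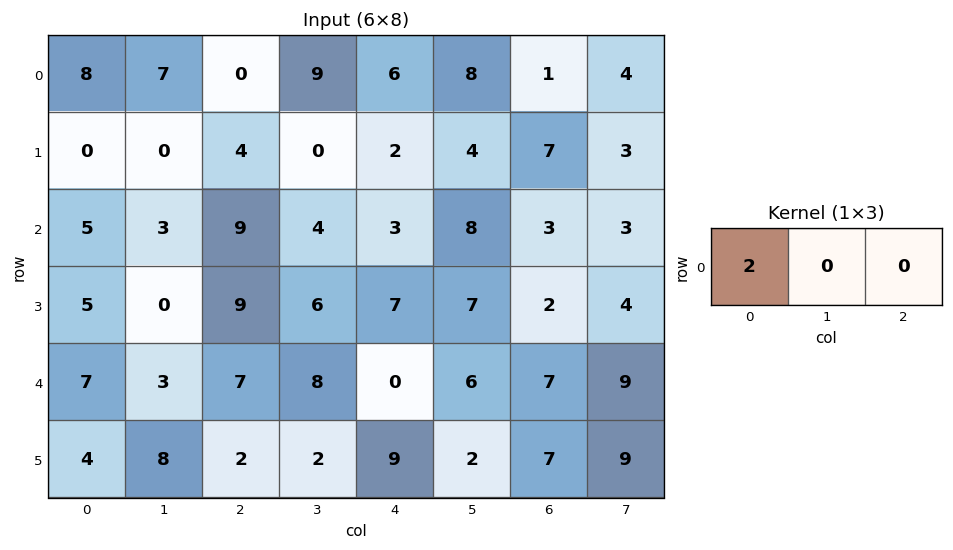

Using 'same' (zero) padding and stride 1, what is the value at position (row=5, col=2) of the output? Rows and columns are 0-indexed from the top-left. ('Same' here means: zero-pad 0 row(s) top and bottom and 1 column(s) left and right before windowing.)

The receptive field on the zero-padded input at this output position is [8 2 2]. Elementwise product with the kernel and sum: 8·2.

16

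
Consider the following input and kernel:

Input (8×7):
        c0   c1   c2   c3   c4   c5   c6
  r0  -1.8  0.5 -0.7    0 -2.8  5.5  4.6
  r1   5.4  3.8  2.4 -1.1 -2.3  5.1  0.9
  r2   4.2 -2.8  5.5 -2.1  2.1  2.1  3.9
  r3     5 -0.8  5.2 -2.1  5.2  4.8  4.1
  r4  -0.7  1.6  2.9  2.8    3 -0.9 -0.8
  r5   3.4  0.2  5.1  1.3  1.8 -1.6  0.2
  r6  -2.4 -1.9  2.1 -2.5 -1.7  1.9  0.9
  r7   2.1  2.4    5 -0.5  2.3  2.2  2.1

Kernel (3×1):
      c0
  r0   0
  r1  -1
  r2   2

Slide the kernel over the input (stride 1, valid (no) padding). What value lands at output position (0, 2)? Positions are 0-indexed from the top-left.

The receptive field on the input at this output position is [-0.7 / 2.4 / 5.5]. Elementwise product with the kernel and sum: 2.4·-1 + 5.5·2.

8.6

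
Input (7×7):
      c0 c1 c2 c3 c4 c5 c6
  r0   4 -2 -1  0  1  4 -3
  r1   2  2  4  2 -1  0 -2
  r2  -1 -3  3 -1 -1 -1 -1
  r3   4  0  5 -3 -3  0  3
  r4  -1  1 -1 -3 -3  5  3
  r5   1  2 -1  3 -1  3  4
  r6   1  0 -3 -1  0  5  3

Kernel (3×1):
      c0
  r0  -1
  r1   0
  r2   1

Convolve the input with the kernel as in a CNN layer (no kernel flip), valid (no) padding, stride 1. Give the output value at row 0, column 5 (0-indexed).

The receptive field on the input at this output position is [4 / 0 / -1]. Elementwise product with the kernel and sum: 4·-1 + -1·1.

-5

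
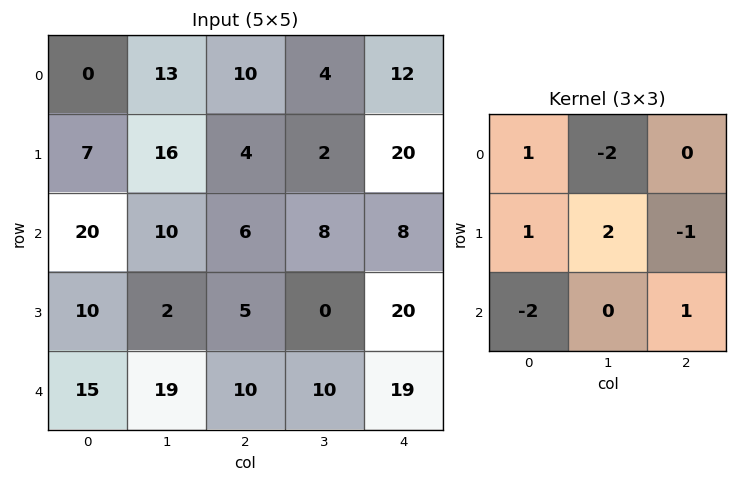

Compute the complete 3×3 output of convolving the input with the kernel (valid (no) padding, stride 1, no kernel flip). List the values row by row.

Output[0,0]: The receptive field on the input at this output position is [0 13 10 / 7 16 4 / 20 10 6]. Elementwise product with the kernel and sum: 0·1 + 13·-2 + 7·1 + 16·2 + 4·-1 + 20·-2 + 6·1.
Output[0,1]: The receptive field on the input at this output position is [13 10 4 / 16 4 2 / 10 6 8]. Elementwise product with the kernel and sum: 13·1 + 10·-2 + 16·1 + 4·2 + 2·-1 + 10·-2 + 8·1.

-25 3 -14
-6 18 24
-11 -18 -26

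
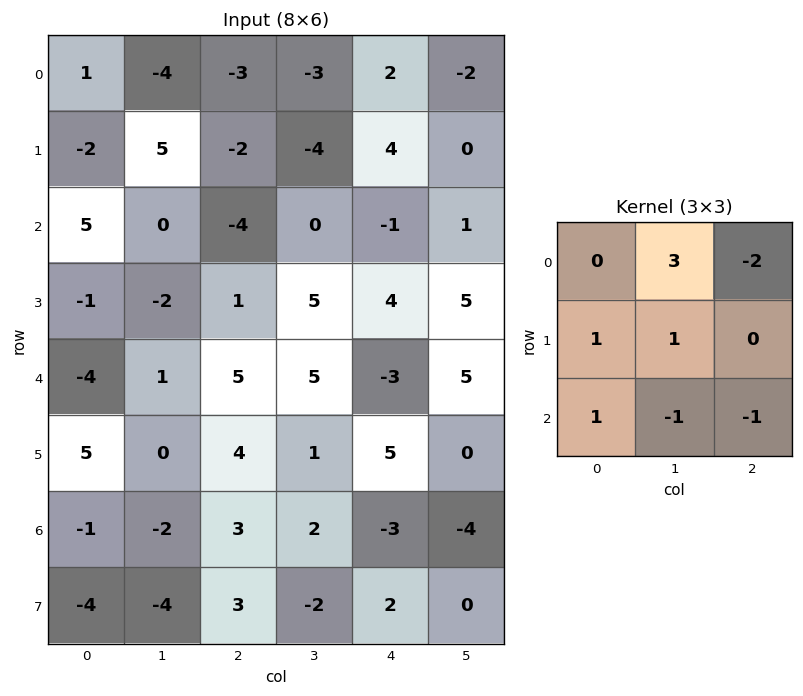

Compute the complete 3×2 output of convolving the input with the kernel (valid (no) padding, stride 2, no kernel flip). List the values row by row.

6 -22
-5 11
-4 30

Output[0,0]: The receptive field on the input at this output position is [1 -4 -3 / -2 5 -2 / 5 0 -4]. Elementwise product with the kernel and sum: -4·3 + -3·-2 + -2·1 + 5·1 + 5·1 + 0·-1 + -4·-1.
Output[0,1]: The receptive field on the input at this output position is [-3 -3 2 / -2 -4 4 / -4 0 -1]. Elementwise product with the kernel and sum: -3·3 + 2·-2 + -2·1 + -4·1 + -4·1 + 0·-1 + -1·-1.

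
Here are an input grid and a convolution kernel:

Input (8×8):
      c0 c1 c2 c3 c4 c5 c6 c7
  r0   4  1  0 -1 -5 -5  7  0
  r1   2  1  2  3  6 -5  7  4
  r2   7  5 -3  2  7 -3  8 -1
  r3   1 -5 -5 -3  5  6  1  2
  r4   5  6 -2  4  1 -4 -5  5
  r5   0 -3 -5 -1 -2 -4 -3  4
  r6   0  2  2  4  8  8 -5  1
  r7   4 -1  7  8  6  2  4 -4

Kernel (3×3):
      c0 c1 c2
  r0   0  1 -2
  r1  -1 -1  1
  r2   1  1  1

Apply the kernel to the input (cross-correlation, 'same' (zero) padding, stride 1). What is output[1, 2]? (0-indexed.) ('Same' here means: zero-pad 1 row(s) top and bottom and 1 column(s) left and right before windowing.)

The receptive field on the zero-padded input at this output position is [1 0 -1 / 1 2 3 / 5 -3 2]. Elementwise product with the kernel and sum: 0·1 + -1·-2 + 1·-1 + 2·-1 + 3·1 + 5·1 + -3·1 + 2·1.

6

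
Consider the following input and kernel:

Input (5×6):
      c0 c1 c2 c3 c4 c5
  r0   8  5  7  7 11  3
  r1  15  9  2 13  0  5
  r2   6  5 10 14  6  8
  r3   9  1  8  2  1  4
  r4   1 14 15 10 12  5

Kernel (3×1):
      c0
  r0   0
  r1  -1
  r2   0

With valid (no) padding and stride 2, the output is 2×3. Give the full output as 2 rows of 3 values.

-15 -2 0
-9 -8 -1

Output[0,0]: The receptive field on the input at this output position is [8 / 15 / 6]. Elementwise product with the kernel and sum: 15·-1.
Output[0,1]: The receptive field on the input at this output position is [7 / 2 / 10]. Elementwise product with the kernel and sum: 2·-1.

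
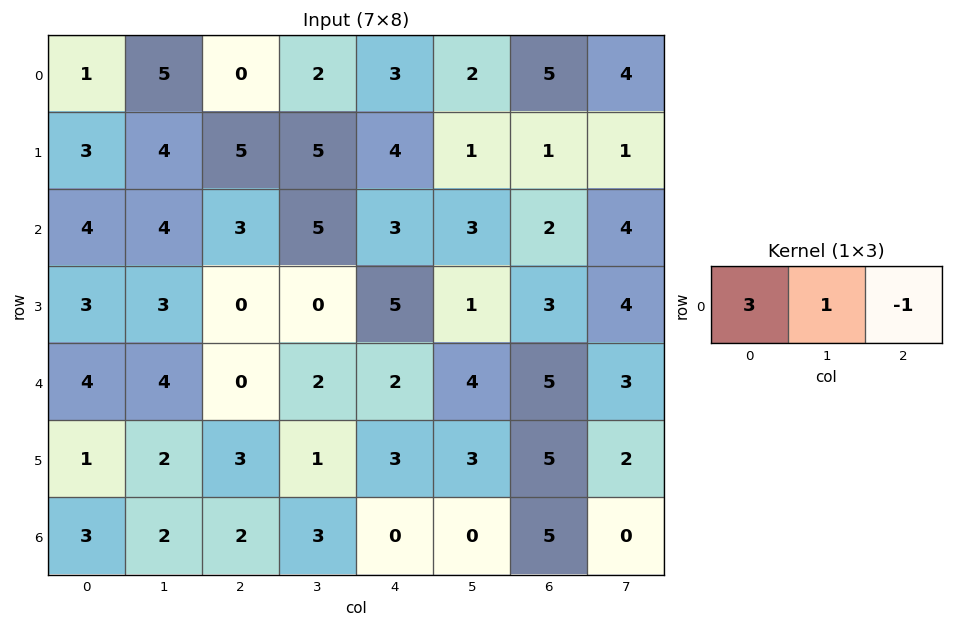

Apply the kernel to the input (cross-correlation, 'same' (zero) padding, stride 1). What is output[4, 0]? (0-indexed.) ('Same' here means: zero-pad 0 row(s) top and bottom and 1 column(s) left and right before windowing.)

The receptive field on the zero-padded input at this output position is [0 4 4]. Elementwise product with the kernel and sum: 0·3 + 4·1 + 4·-1.

0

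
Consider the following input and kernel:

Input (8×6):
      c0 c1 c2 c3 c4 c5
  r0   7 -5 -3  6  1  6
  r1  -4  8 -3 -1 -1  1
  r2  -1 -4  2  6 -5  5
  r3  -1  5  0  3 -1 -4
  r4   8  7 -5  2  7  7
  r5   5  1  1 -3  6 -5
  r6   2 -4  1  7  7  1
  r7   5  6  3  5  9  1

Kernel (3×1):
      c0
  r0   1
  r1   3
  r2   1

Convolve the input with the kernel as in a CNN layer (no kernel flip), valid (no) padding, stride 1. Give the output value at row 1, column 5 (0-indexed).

12

The receptive field on the input at this output position is [1 / 5 / -4]. Elementwise product with the kernel and sum: 1·1 + 5·3 + -4·1.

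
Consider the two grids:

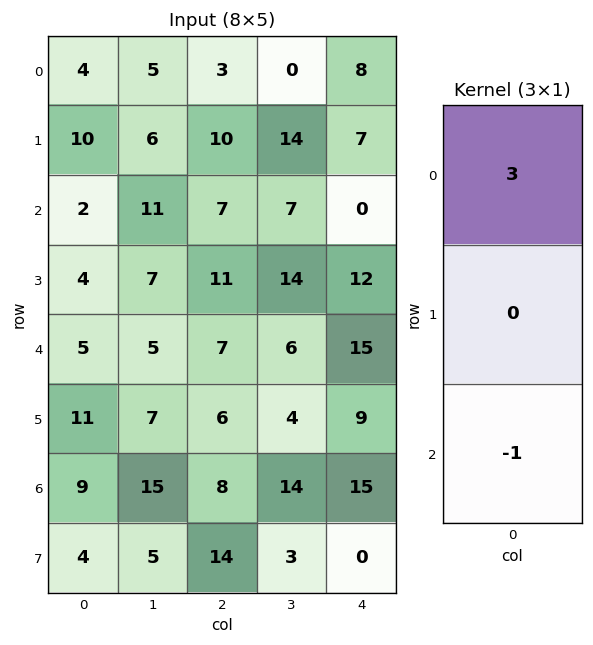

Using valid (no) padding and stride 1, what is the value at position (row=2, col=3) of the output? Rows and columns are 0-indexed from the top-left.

The receptive field on the input at this output position is [7 / 14 / 6]. Elementwise product with the kernel and sum: 7·3 + 6·-1.

15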